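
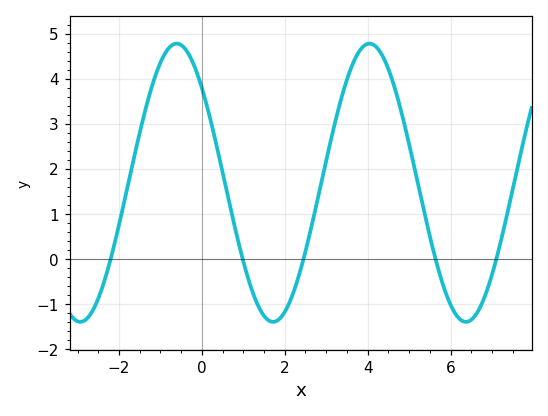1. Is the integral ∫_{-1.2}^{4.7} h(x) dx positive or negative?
positive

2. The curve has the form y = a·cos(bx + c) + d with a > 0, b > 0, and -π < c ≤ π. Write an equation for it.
y = 3.09cos(1.35x + 0.822) + 1.69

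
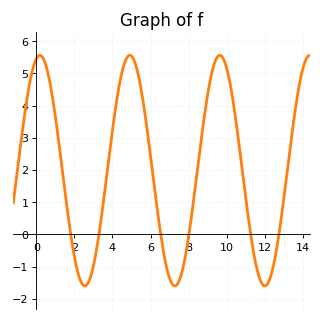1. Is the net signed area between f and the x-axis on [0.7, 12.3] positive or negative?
positive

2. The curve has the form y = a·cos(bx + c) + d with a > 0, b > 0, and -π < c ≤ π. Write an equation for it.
y = 3.58cos(1.33x - 0.25) + 1.98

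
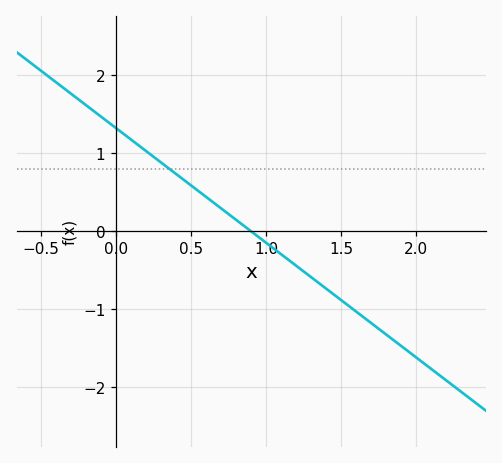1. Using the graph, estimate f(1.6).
-1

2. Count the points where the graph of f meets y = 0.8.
1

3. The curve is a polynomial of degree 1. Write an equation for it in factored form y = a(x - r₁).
y = -1.47(x - 0.9)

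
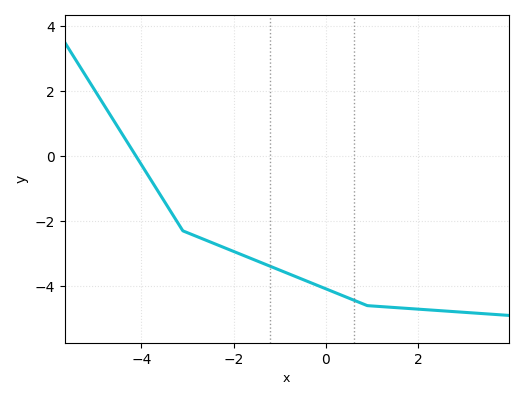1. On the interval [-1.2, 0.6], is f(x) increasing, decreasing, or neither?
decreasing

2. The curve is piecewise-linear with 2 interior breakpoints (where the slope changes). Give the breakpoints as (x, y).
(-3.1, -2.3); (0.9, -4.6)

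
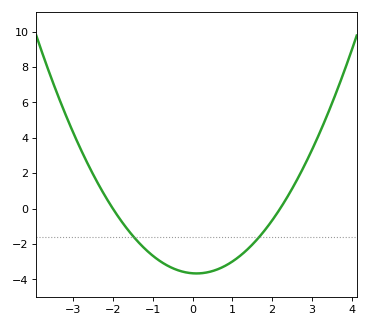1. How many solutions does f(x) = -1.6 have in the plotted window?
2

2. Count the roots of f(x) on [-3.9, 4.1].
2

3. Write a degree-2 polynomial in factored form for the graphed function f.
y = 0.83(x + 2)(x - 2.2)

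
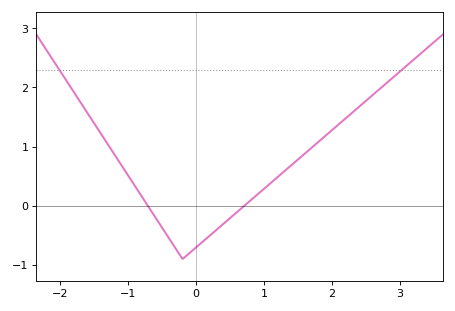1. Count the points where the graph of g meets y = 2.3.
2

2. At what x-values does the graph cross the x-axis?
-0.7, 0.7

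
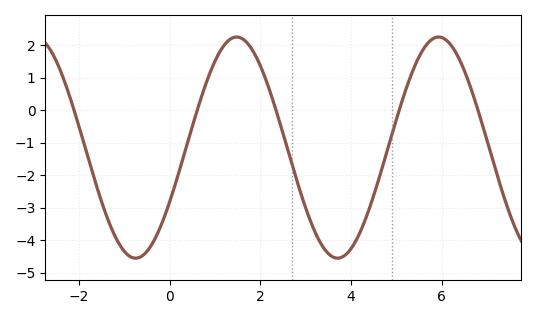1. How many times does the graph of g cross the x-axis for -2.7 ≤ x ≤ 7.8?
5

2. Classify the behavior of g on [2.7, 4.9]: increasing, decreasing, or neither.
neither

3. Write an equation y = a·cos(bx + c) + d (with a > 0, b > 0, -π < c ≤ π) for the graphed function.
y = 3.4cos(1.41x - 2.08) - 1.15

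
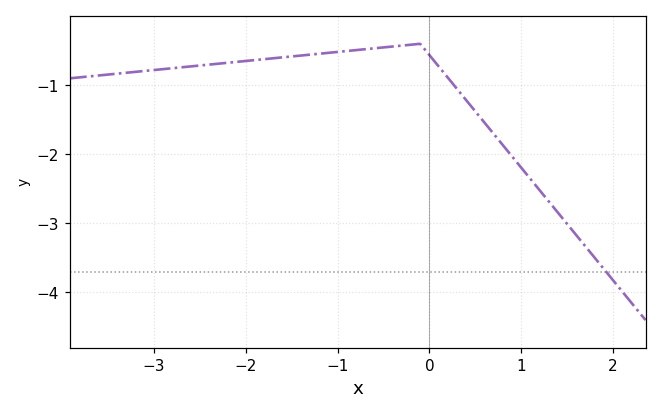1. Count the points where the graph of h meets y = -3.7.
1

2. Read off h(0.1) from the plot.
-0.7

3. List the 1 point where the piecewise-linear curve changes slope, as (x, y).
(-0.1, -0.4)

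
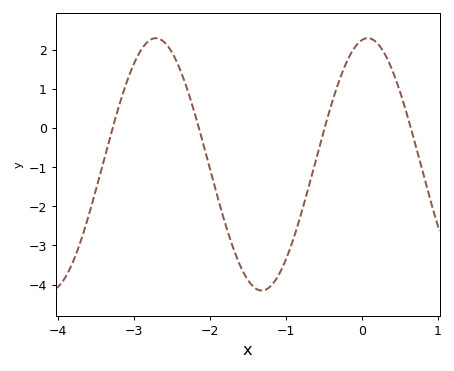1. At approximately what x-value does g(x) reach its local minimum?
-1.3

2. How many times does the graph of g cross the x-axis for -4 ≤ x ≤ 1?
4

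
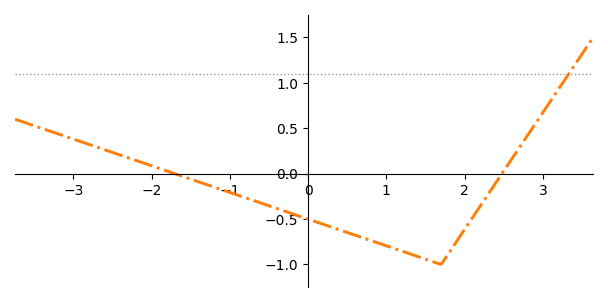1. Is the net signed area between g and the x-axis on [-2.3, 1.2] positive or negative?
negative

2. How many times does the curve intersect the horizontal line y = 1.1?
1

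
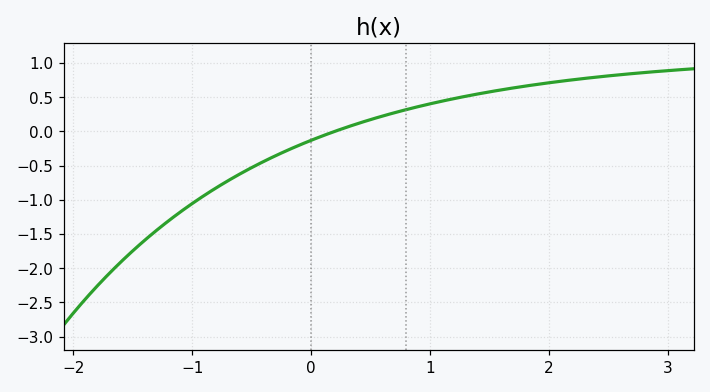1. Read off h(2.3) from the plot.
0.75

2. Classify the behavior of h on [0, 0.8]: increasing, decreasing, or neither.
increasing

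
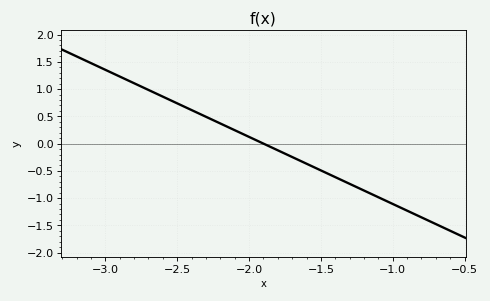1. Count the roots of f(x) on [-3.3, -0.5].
1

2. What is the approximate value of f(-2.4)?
0.615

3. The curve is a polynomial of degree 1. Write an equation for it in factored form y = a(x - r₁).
y = -1.23(x + 1.9)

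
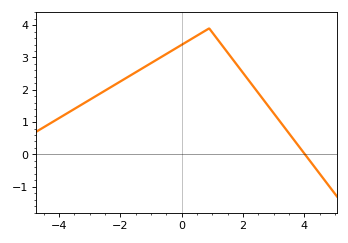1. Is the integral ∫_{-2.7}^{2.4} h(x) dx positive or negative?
positive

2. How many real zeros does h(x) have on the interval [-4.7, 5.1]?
1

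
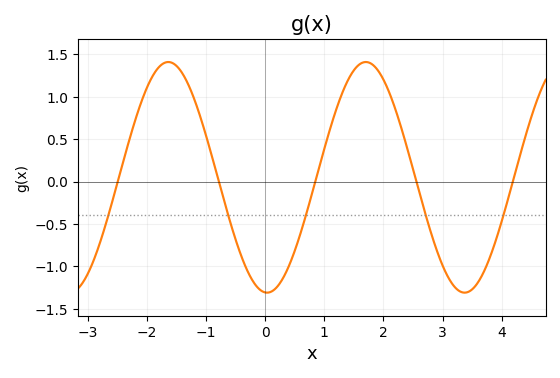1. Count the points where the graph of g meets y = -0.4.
5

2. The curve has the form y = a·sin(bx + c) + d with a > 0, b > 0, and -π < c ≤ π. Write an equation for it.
y = 1.36sin(1.88x - 1.63) + 0.05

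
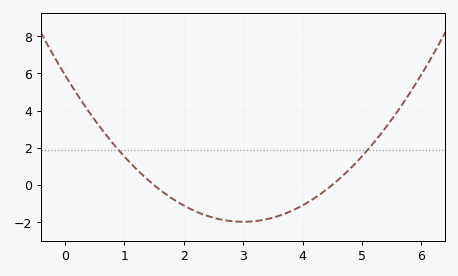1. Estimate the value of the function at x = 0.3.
4.4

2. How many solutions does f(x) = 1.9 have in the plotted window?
2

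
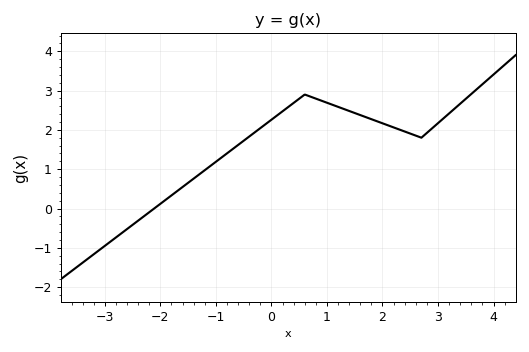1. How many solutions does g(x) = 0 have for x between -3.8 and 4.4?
1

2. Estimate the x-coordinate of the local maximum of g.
0.6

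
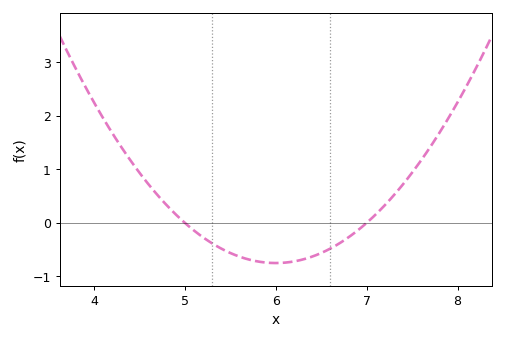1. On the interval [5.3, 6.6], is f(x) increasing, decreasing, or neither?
neither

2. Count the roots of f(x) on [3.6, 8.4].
2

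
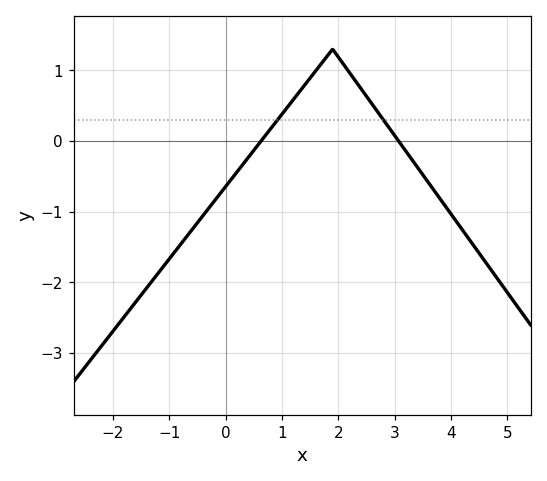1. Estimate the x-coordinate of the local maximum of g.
1.9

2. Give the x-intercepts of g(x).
0.629, 3.07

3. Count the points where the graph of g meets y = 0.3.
2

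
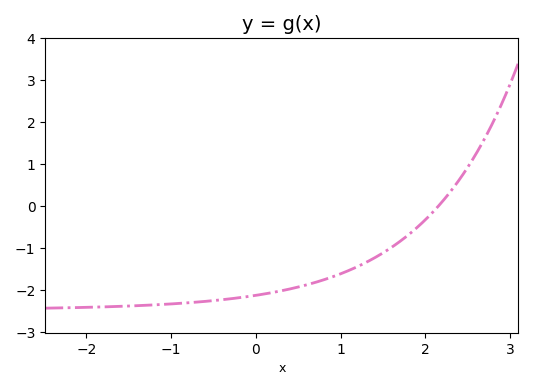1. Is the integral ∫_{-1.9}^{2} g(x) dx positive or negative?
negative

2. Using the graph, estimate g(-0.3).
-2.2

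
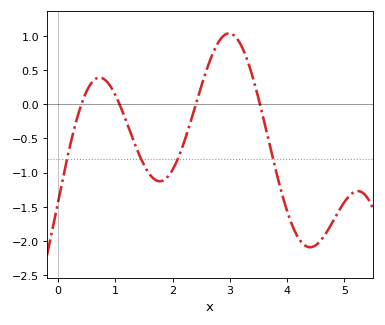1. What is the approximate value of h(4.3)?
-2.06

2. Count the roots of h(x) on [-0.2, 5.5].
4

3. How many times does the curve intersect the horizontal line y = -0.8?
4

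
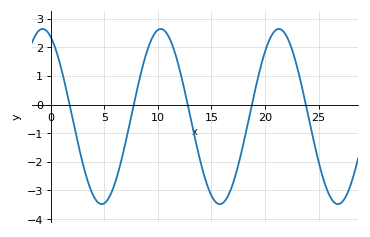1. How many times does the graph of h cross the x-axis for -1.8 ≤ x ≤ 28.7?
5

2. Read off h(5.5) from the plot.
-3.21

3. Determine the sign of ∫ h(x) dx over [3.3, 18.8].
negative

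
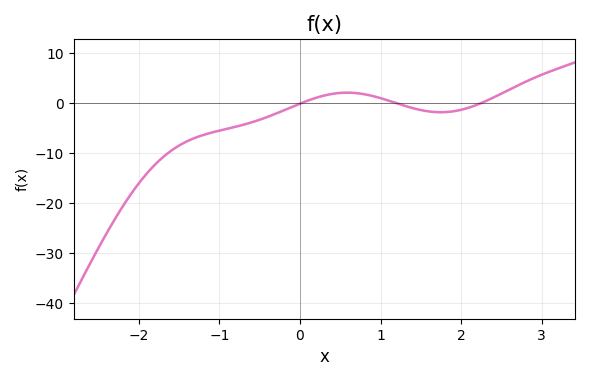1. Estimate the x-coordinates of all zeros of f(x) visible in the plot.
0, 1.2, 2.3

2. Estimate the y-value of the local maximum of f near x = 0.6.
2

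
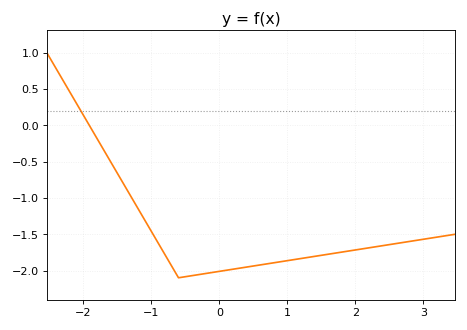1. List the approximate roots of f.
-1.91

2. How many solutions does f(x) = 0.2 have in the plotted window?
1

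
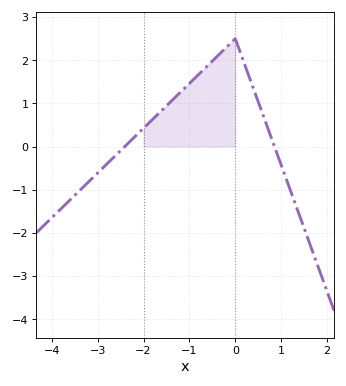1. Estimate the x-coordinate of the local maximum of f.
0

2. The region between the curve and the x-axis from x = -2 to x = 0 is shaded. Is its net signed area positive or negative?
positive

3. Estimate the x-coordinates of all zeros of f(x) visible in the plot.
-2.4, 0.9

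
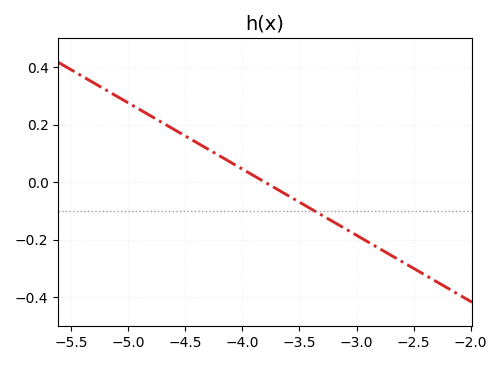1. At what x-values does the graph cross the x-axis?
-3.8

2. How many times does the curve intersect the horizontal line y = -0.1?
1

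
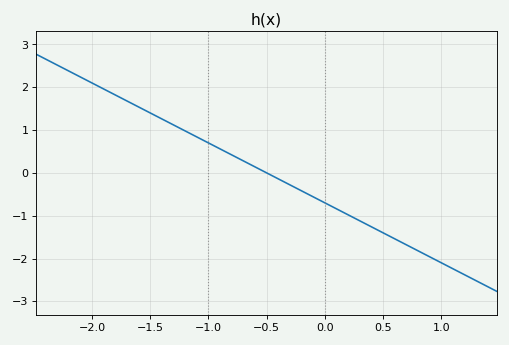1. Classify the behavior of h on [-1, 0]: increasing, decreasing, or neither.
decreasing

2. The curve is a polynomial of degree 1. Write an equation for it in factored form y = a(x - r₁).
y = -1.4(x + 0.5)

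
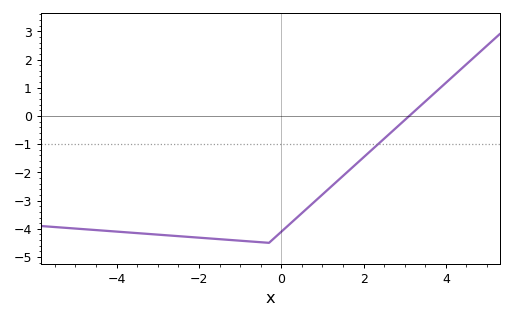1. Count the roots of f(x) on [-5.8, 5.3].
1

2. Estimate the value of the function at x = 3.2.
0.1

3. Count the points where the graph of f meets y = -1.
1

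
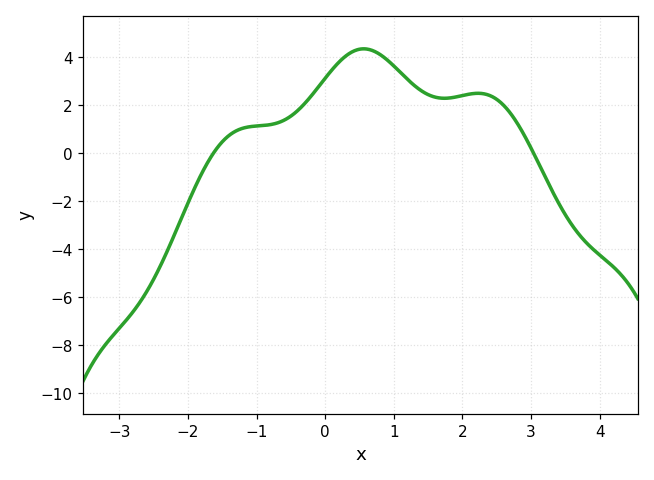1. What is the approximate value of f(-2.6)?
-5.8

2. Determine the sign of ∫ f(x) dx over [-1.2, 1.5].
positive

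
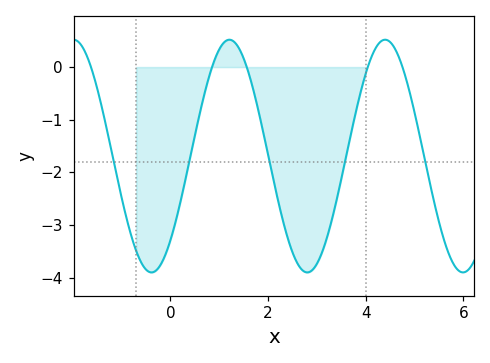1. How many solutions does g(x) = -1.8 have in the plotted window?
5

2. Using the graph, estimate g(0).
-3.29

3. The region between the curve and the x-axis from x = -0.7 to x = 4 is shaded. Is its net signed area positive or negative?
negative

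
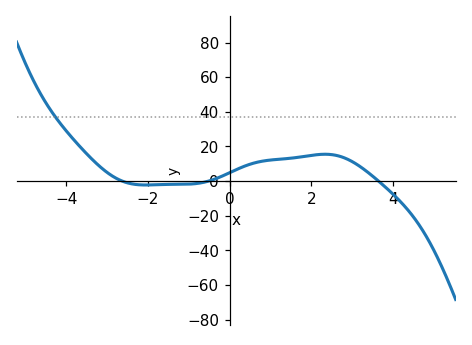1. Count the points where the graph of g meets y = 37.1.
1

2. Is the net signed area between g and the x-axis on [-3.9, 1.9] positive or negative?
positive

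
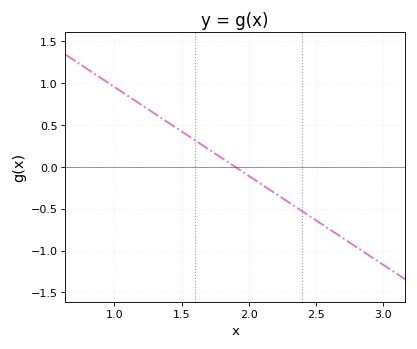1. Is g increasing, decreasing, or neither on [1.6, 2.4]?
decreasing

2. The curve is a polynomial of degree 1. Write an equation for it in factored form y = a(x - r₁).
y = -1.06(x - 1.9)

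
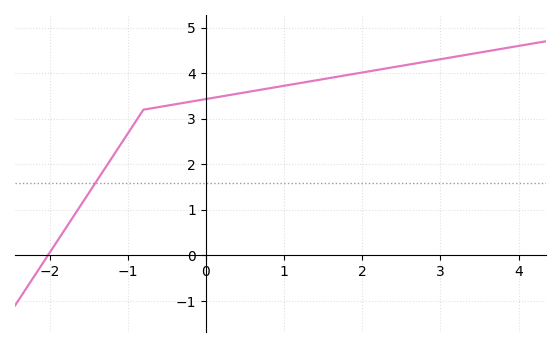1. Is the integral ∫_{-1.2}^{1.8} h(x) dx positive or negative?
positive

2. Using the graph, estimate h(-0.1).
3.4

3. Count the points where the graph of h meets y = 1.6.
1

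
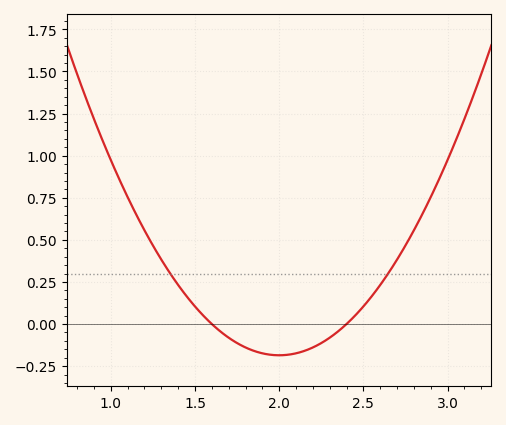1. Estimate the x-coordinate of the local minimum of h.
2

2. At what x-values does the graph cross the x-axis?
1.6, 2.4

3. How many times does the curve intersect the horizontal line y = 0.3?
2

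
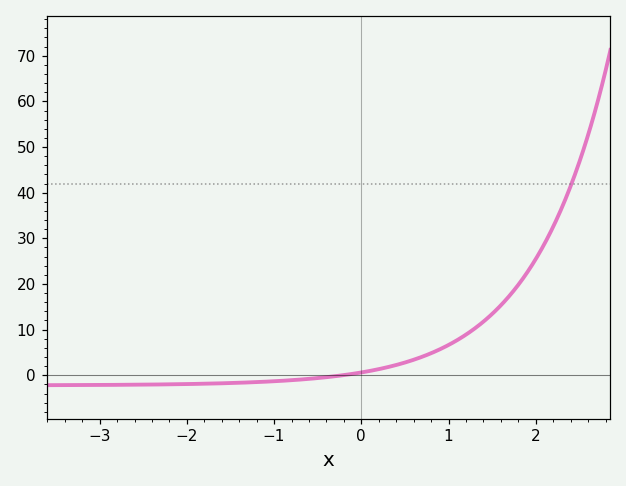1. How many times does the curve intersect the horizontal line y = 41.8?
1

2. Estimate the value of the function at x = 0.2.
1.33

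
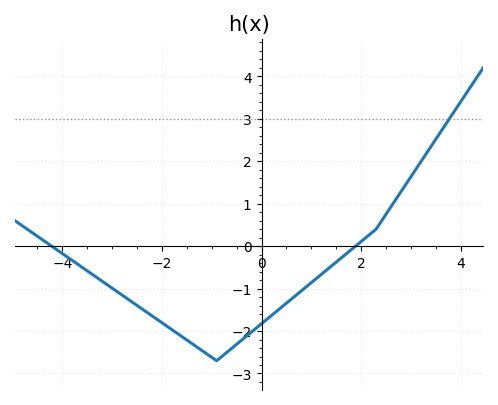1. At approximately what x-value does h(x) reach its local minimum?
-0.898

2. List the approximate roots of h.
-4.21, 1.89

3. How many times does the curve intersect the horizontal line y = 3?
1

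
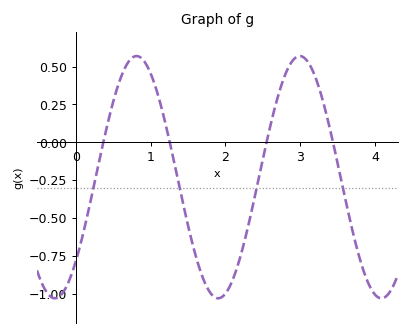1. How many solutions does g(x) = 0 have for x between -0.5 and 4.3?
4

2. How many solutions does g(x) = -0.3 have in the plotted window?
4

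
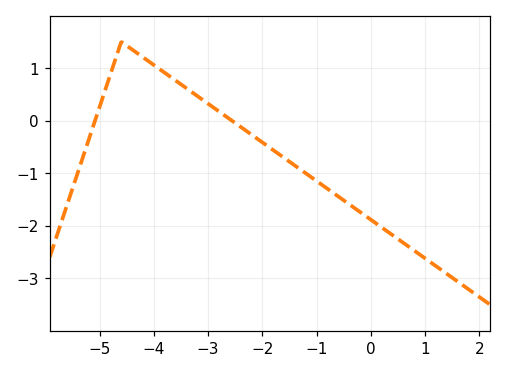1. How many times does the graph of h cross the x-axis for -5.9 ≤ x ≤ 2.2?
2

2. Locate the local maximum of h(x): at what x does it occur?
-4.6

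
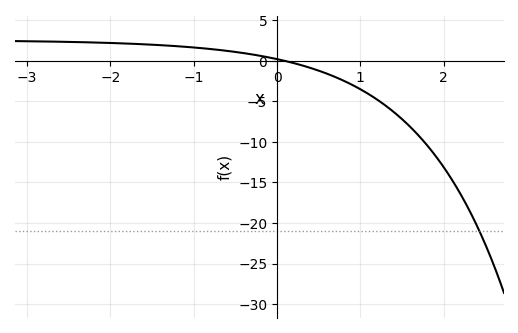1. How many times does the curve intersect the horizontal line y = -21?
1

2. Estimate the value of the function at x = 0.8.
-2.5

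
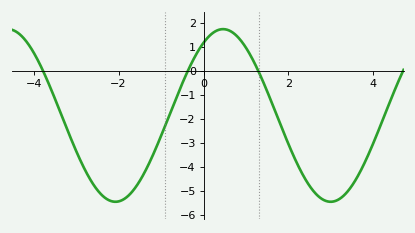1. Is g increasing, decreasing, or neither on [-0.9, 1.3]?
neither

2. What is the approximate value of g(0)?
1.16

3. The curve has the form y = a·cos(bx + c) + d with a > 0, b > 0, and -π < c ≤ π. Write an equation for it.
y = 3.59cos(1.24x - 0.57) - 1.86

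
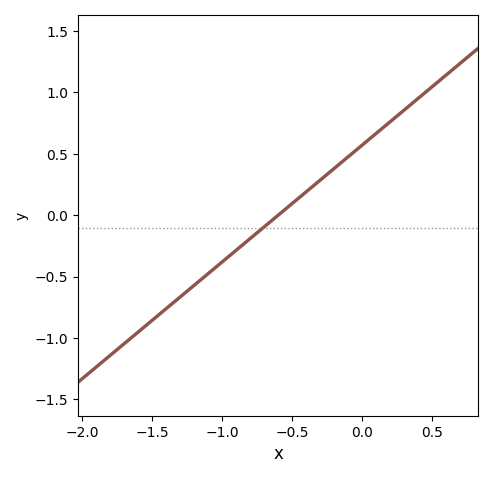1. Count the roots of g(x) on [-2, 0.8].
1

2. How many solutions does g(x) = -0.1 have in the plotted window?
1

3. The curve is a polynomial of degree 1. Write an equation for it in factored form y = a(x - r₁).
y = 0.95(x + 0.6)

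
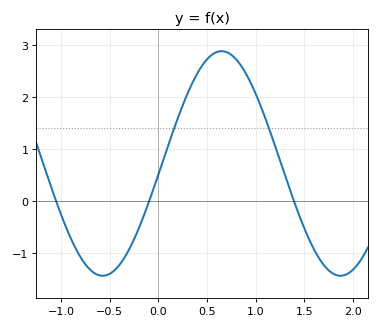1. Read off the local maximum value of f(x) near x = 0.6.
2.9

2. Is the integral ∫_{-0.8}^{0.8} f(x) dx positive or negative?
positive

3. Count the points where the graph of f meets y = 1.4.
2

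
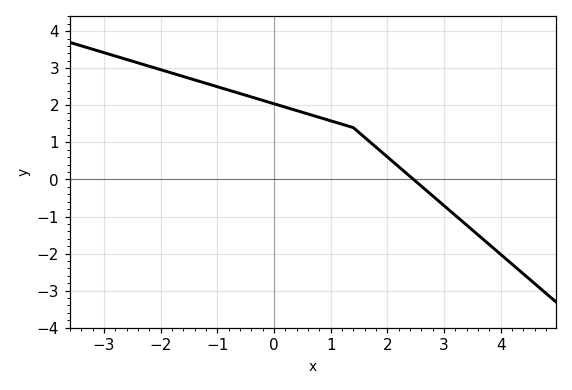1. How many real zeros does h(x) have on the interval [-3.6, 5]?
1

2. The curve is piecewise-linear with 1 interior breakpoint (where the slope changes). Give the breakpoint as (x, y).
(1.4, 1.4)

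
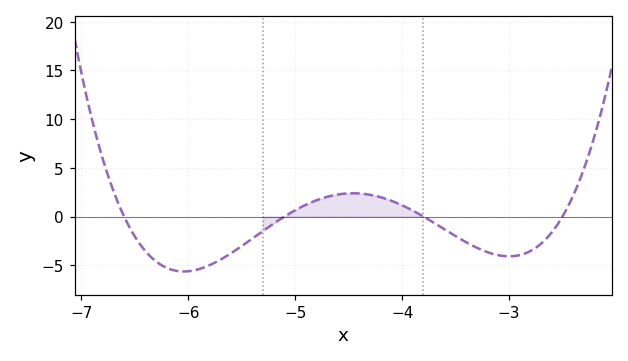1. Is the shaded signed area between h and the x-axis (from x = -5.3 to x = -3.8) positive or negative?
positive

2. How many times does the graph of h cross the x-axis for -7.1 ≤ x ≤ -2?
4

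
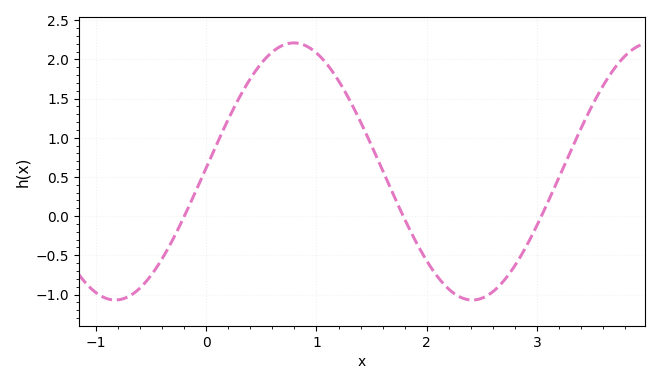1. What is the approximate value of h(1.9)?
-0.321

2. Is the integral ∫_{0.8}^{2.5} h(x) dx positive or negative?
positive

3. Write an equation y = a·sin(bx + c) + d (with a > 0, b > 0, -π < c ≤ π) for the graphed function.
y = 1.64sin(1.94x + 0.03) + 0.57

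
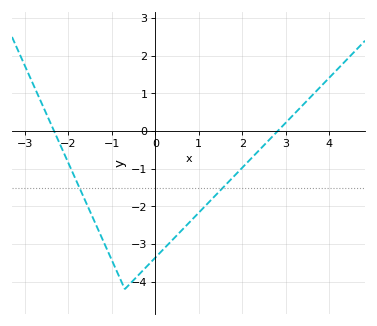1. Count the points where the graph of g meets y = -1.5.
2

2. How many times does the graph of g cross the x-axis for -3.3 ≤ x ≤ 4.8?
2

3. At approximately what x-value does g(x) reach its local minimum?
-0.8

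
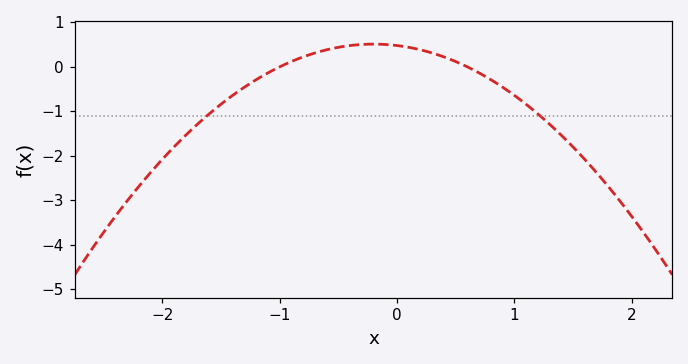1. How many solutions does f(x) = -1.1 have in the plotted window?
2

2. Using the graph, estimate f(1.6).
-2.1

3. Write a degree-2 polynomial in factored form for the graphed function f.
y = -0.8(x + 1)(x - 0.6)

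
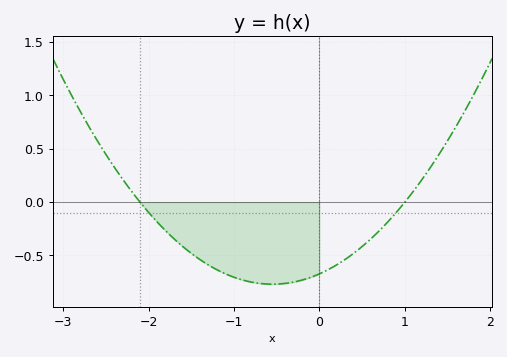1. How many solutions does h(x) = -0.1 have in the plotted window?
2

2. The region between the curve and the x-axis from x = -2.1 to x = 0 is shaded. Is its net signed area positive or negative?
negative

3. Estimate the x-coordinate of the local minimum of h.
-0.6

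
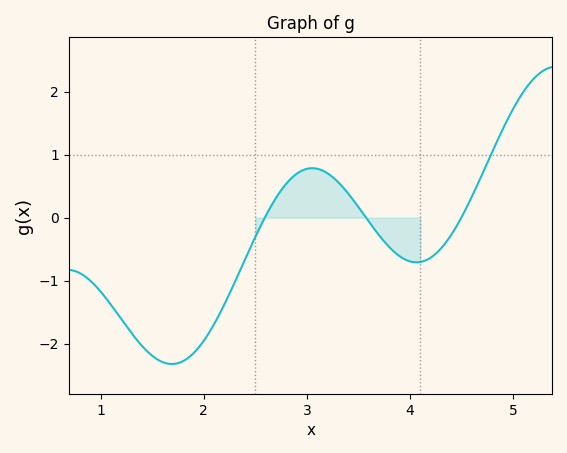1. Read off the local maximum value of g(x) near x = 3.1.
0.8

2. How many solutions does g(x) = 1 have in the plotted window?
1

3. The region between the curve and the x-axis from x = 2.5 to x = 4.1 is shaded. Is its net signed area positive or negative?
positive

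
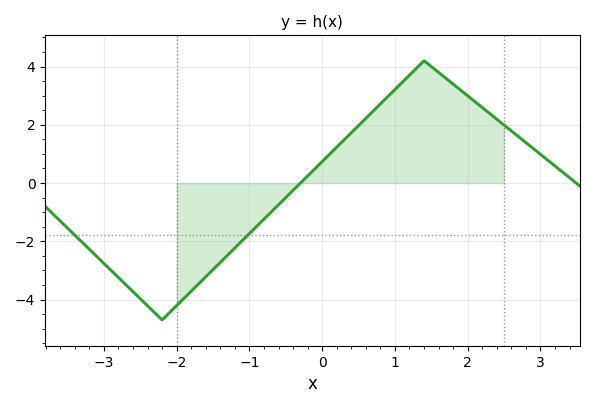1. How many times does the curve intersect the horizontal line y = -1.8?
2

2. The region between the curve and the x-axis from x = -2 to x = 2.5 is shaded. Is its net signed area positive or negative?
positive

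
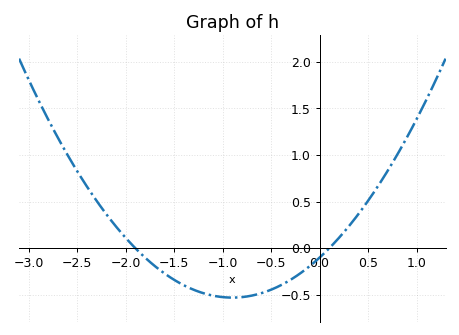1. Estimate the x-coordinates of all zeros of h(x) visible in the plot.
-1.9, 0.1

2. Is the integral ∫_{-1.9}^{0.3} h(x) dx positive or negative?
negative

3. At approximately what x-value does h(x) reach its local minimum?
-0.9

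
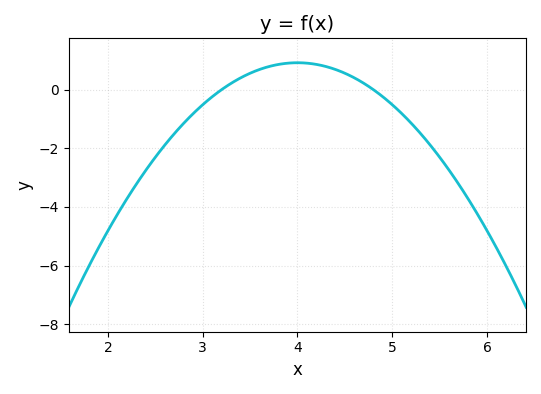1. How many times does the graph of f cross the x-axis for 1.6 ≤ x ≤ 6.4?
2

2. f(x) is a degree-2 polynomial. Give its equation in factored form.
y = -1.43(x - 3.2)(x - 4.8)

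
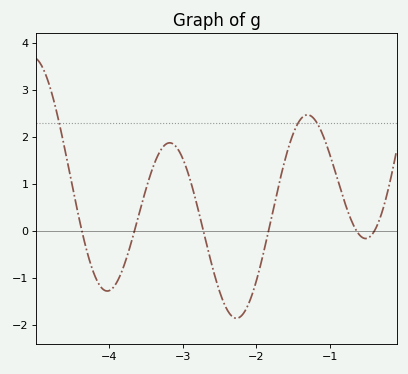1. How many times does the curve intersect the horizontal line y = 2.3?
3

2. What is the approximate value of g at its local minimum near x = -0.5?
-0.154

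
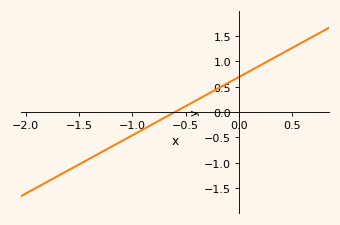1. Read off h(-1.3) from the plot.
-0.8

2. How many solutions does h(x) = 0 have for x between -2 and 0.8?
1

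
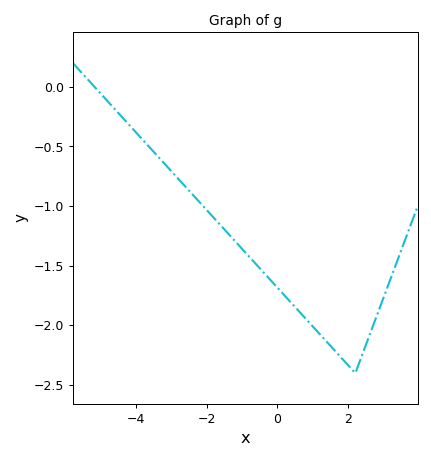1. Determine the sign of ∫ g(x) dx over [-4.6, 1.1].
negative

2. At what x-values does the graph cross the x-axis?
-5.2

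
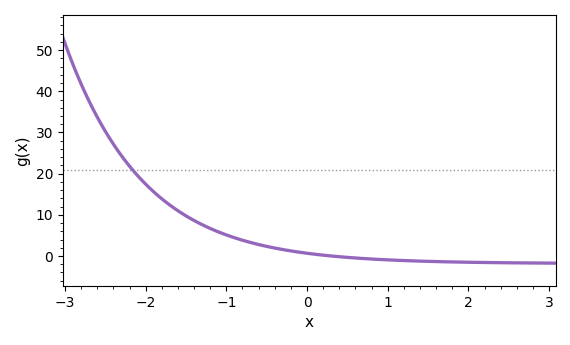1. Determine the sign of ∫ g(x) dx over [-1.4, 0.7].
positive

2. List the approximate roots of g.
0.299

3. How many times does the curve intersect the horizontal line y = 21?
1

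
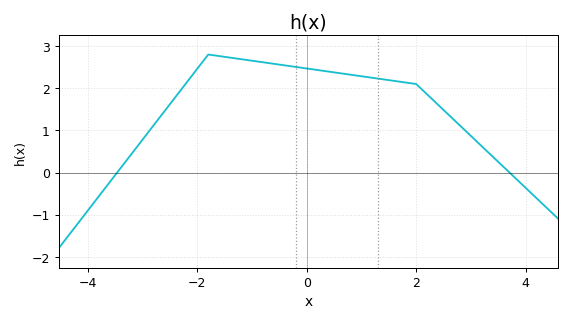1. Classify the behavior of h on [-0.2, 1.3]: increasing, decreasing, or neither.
decreasing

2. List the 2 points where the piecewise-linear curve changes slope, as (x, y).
(-1.8, 2.8); (2, 2.1)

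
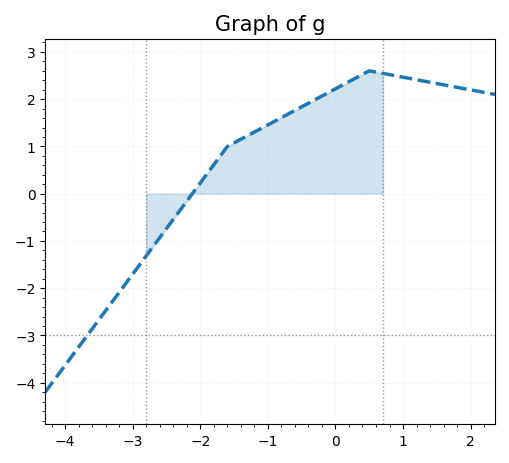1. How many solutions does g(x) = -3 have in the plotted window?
1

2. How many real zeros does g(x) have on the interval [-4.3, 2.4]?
1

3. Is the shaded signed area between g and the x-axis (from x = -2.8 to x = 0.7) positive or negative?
positive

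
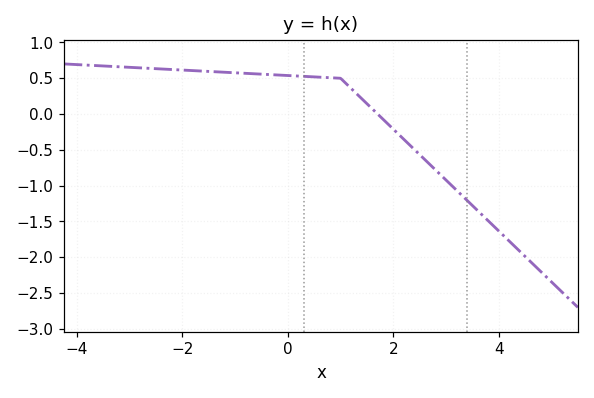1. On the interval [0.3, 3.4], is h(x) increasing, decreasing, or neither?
decreasing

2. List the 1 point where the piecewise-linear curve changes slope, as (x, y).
(1, 0.5)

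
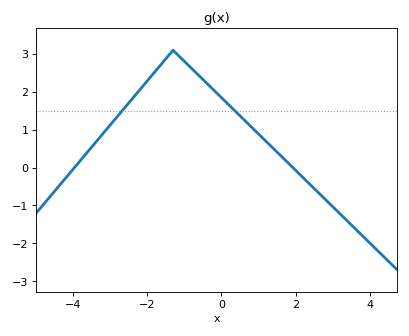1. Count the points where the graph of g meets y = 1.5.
2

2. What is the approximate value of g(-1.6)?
2.7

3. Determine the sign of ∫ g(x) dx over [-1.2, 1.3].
positive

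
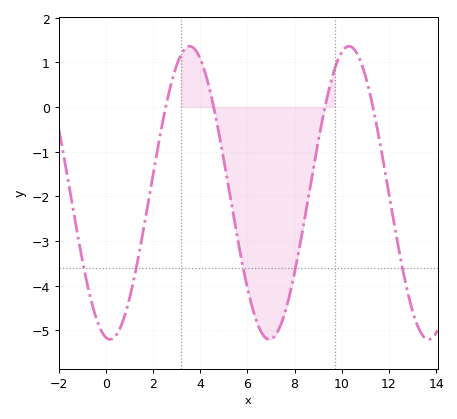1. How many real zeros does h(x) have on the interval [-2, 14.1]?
4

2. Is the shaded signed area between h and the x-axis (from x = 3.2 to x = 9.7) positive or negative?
negative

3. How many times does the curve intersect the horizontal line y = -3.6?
5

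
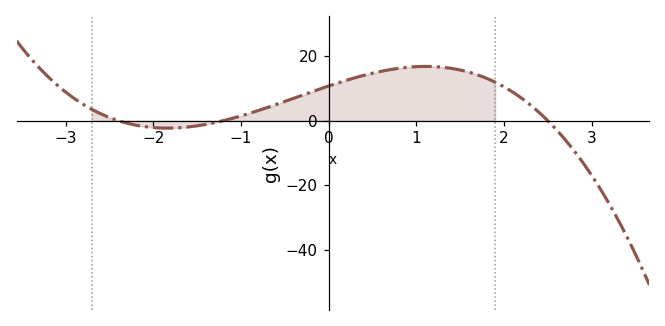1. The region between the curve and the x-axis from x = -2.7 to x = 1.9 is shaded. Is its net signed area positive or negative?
positive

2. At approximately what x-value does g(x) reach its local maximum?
1.1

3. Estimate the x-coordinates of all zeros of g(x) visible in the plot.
-2.4, -1.2, 2.5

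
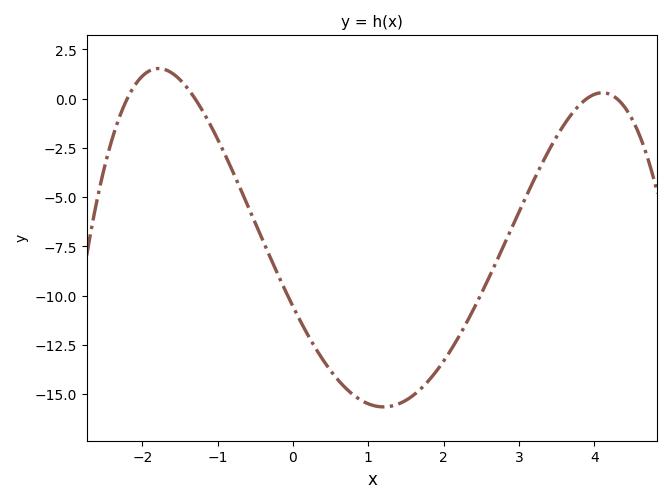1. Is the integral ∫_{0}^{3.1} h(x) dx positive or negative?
negative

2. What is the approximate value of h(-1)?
-2.06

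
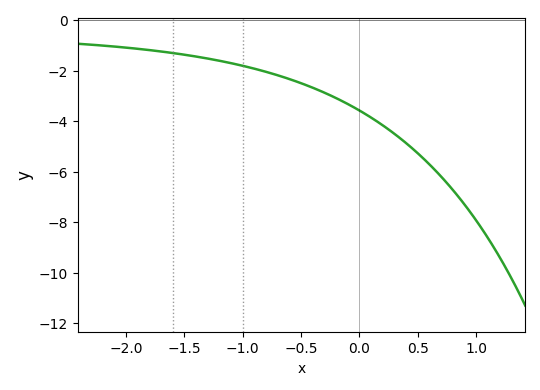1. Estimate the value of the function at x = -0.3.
-2.87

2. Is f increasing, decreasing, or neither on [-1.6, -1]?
decreasing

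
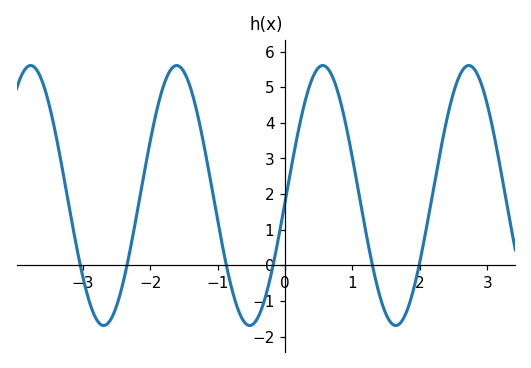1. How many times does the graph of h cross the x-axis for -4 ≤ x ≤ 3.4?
6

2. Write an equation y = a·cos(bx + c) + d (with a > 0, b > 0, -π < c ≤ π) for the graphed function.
y = 3.65cos(2.9x - 1.62) + 1.96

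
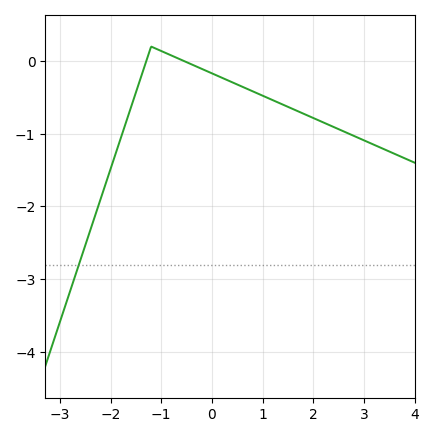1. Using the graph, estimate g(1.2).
-0.537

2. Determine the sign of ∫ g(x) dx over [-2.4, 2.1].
negative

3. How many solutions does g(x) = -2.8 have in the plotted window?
1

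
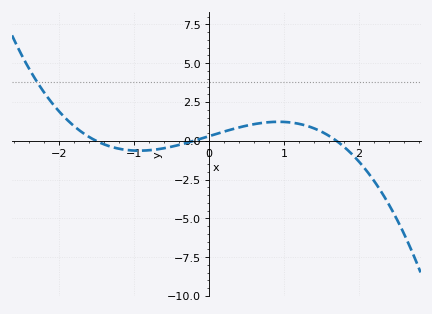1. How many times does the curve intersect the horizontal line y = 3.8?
1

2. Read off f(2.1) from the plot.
-1.92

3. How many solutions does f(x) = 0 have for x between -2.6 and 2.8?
3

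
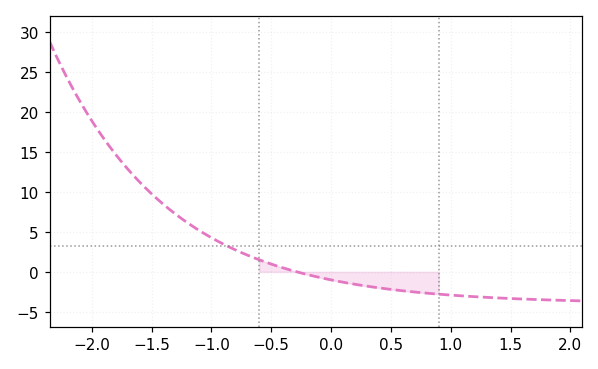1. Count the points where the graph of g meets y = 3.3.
1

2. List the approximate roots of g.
-0.284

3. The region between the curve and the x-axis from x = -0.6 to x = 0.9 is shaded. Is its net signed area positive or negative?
negative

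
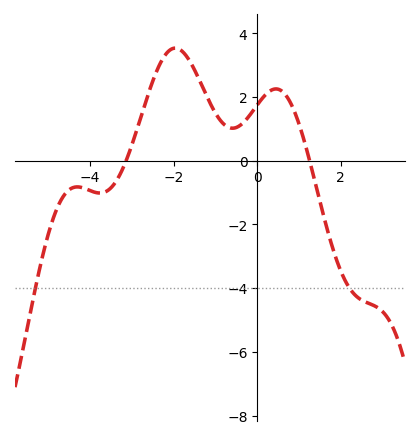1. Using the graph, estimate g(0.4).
2.2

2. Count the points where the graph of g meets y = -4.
2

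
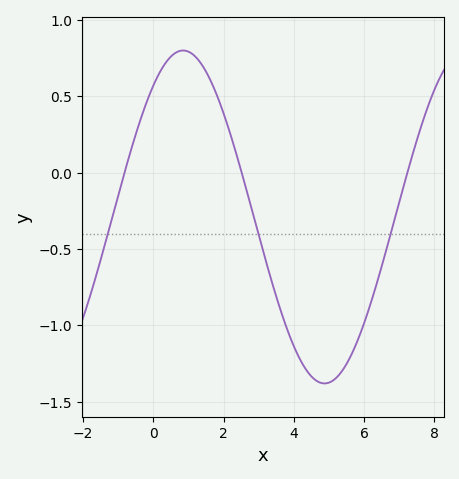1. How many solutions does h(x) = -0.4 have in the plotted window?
3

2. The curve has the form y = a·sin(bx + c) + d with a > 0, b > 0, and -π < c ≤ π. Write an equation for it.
y = 1.09sin(0.78x + 0.91) - 0.29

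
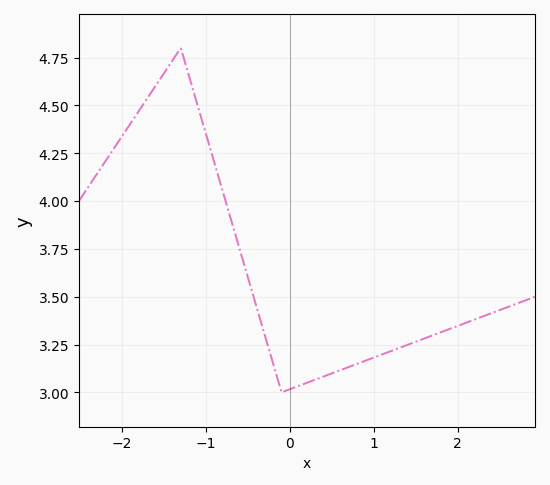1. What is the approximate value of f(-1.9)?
4.4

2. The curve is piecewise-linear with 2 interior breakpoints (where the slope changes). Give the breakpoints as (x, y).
(-1.3, 4.8); (-0.1, 3)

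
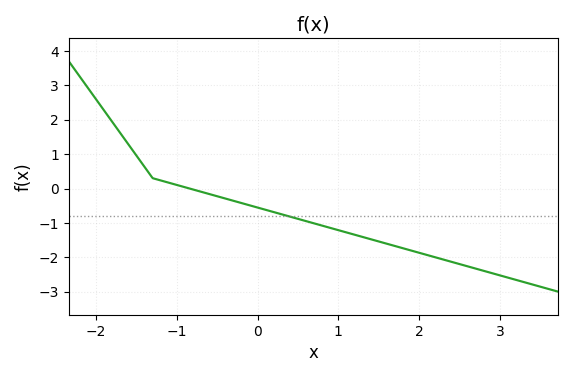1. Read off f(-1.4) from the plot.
0.6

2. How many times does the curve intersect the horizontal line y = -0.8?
1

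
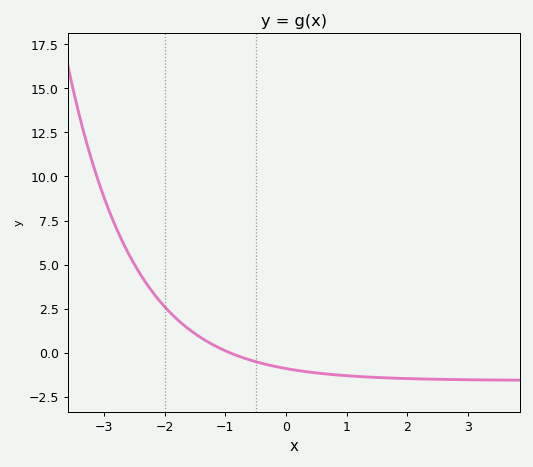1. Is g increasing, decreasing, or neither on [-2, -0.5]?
decreasing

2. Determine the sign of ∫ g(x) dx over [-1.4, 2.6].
negative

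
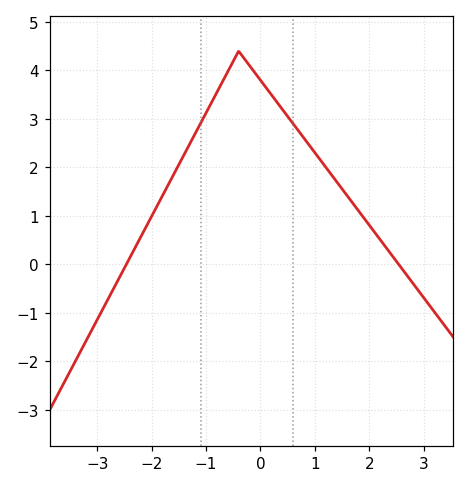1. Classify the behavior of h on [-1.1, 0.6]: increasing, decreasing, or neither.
neither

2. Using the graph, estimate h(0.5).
3.05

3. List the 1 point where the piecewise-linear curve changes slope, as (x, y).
(-0.4, 4.4)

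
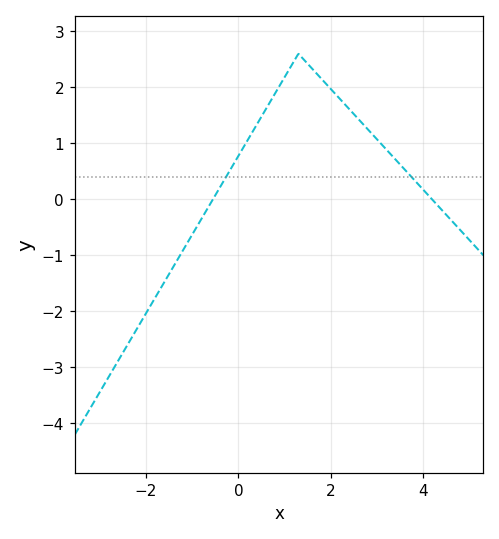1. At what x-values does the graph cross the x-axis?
-0.55, 4.19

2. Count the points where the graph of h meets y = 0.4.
2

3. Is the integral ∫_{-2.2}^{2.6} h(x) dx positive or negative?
positive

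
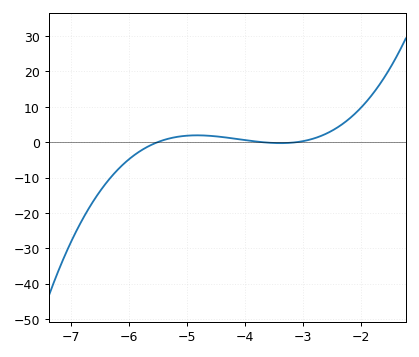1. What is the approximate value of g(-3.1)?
0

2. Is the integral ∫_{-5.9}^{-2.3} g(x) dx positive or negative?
positive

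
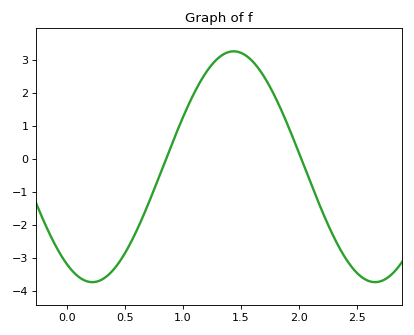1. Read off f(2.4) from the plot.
-3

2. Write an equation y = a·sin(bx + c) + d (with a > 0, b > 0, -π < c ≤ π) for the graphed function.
y = 3.5sin(2.6x - 2.1) - 0.24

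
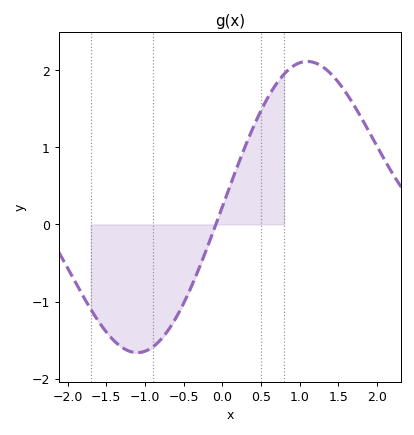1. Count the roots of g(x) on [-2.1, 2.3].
1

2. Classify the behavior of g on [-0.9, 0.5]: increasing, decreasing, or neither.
increasing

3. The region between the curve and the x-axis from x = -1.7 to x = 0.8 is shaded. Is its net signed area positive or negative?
negative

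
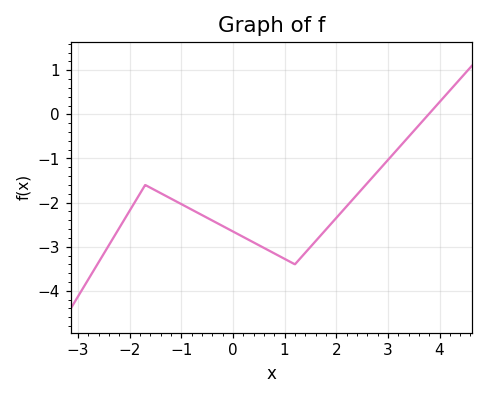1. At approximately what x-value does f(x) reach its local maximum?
-1.7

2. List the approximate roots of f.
3.79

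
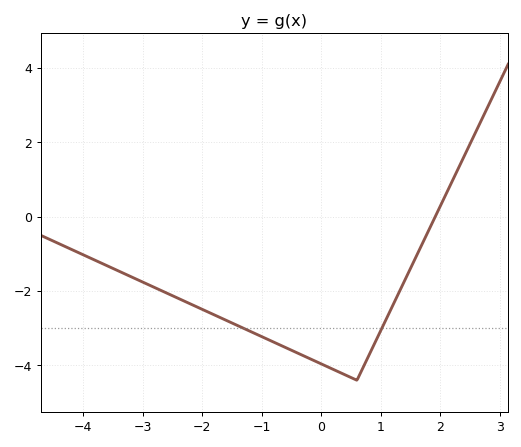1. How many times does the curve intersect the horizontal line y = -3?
2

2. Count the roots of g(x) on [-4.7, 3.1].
1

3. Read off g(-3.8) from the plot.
-1.2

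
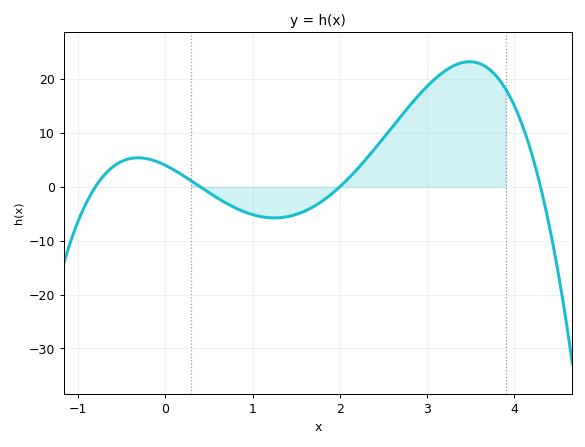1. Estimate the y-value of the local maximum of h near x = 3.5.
23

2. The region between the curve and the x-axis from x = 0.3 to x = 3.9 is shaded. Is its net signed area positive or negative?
positive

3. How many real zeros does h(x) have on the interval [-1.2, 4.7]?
4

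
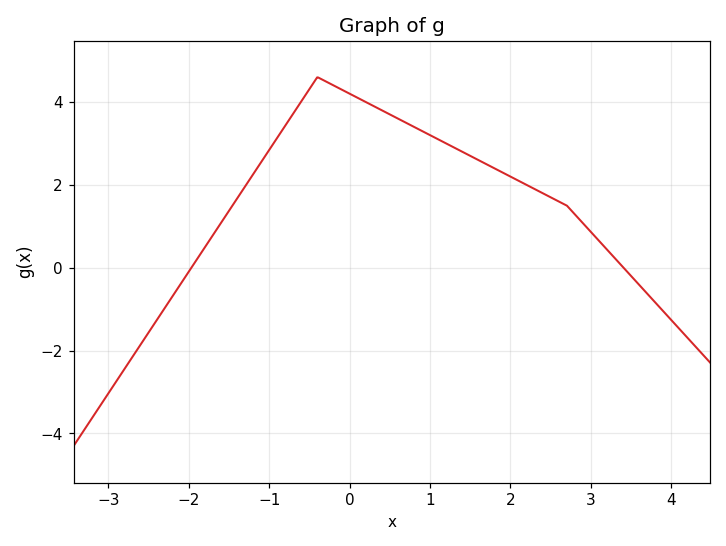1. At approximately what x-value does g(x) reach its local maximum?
-0.397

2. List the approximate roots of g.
-1.97, 3.4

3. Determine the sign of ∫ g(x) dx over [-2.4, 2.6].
positive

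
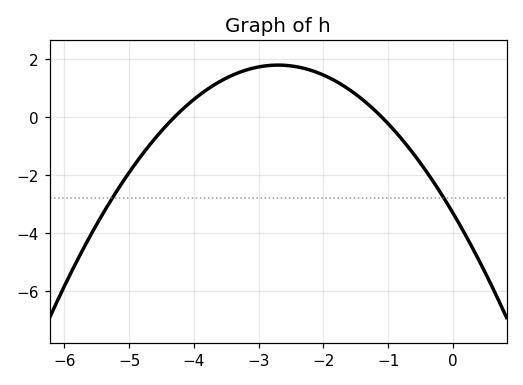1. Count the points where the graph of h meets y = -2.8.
2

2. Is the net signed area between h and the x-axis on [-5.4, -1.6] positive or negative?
positive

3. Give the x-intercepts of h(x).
-4.3, -1.1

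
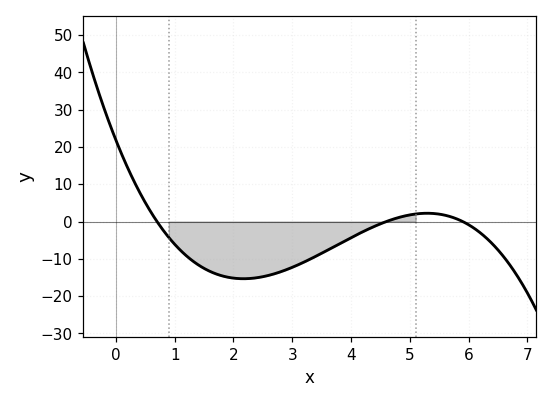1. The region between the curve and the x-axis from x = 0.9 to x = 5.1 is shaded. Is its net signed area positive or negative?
negative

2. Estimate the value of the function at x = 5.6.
2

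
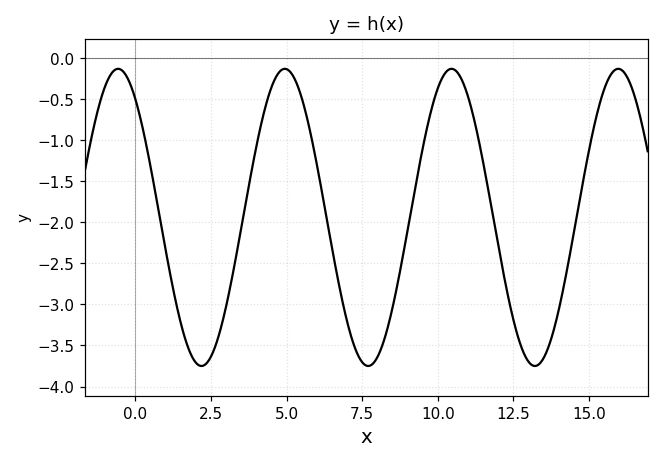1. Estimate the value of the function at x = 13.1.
-3.74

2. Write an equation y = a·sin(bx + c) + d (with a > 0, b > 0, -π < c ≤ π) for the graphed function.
y = 1.81sin(1.14x + 2.22) - 1.94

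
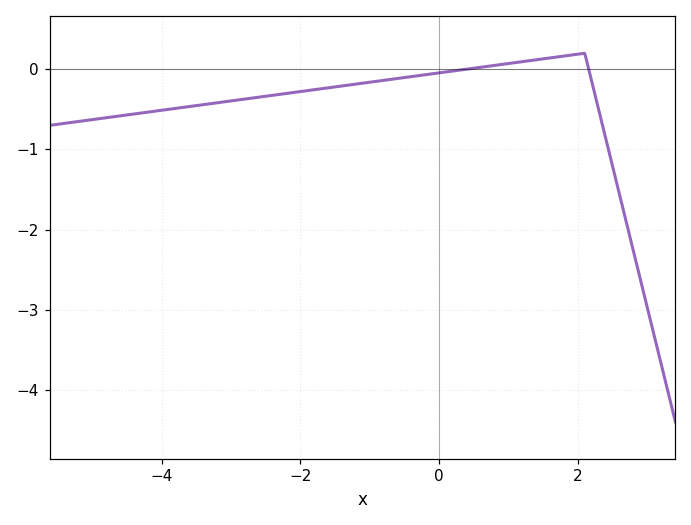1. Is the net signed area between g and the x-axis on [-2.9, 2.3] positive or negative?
negative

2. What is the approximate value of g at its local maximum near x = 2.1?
0.2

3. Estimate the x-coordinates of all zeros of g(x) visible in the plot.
0.386, 2.16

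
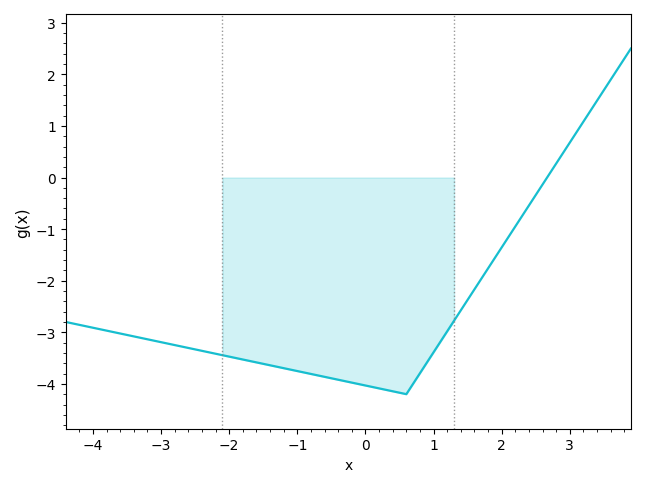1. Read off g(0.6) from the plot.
-4.2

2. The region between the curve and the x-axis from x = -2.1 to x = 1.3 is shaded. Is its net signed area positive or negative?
negative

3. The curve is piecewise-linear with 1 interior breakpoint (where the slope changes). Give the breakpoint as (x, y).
(0.6, -4.2)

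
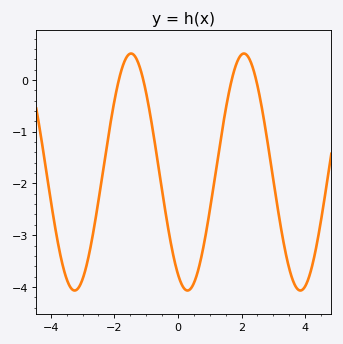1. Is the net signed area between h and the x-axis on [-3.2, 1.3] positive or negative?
negative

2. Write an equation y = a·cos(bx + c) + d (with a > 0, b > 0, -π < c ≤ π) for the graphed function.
y = 2.29cos(1.77x + 2.61) - 1.78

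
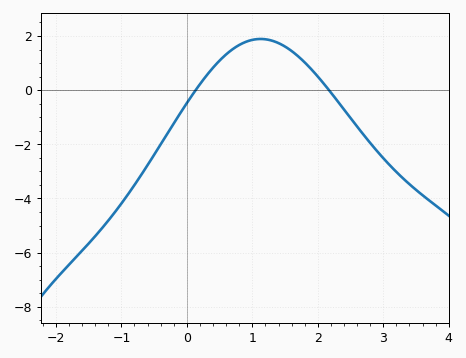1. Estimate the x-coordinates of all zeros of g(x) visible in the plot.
0.134, 2.17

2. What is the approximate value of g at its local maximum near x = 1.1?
1.89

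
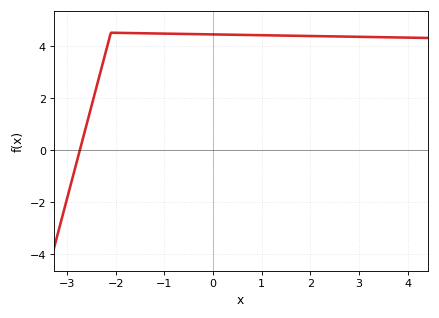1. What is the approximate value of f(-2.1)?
4.4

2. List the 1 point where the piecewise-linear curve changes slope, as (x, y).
(-2.1, 4.5)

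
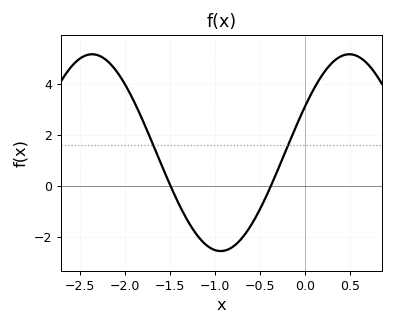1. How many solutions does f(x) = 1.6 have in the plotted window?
2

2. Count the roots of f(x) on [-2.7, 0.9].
2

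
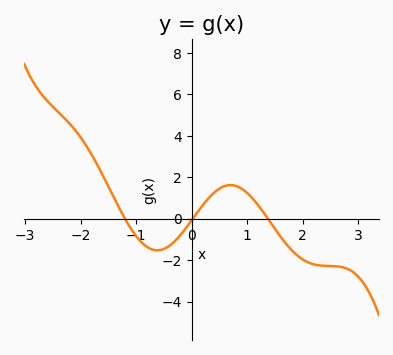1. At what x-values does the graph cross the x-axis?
-1.2, 0.018, 1.37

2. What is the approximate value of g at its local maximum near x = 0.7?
1.62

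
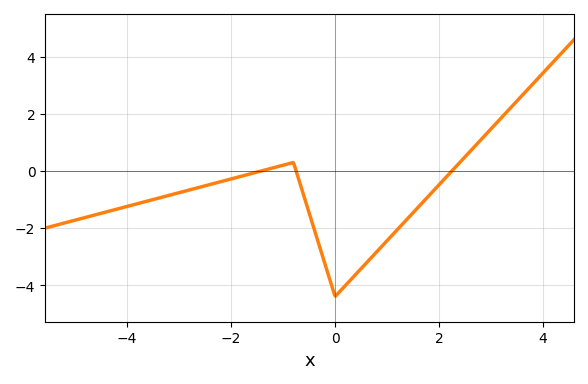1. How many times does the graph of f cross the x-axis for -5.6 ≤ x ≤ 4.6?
3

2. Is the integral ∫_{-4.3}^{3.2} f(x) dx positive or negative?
negative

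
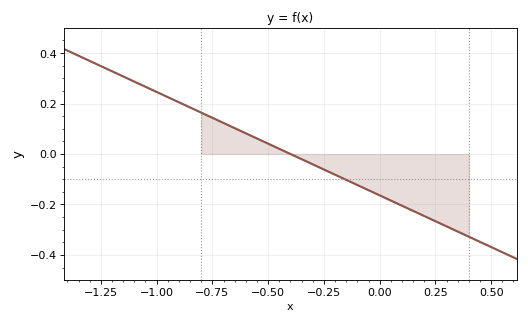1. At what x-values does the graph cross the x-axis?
-0.4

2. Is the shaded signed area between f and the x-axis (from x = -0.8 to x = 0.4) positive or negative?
negative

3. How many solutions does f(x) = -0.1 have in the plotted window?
1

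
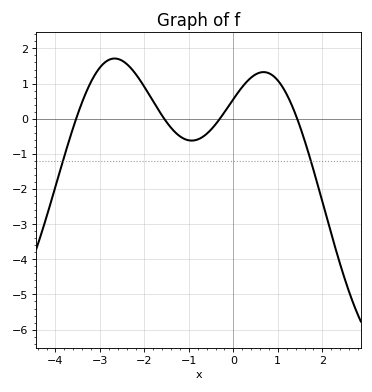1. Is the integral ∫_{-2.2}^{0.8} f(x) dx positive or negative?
positive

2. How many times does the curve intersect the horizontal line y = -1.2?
2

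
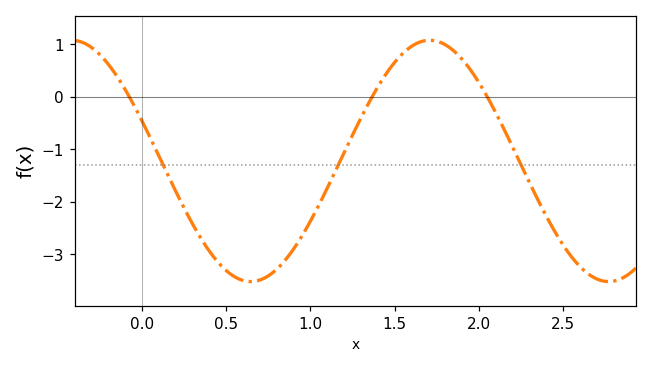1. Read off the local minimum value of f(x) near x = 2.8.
-3.5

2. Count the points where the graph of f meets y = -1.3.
3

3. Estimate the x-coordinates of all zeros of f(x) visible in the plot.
-0.1, 1.35, 2.05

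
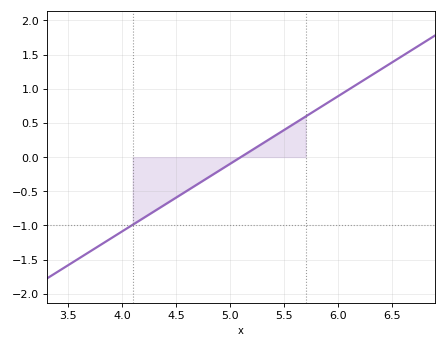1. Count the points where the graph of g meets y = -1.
1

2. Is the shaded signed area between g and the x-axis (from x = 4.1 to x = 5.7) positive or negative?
negative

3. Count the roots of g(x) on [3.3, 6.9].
1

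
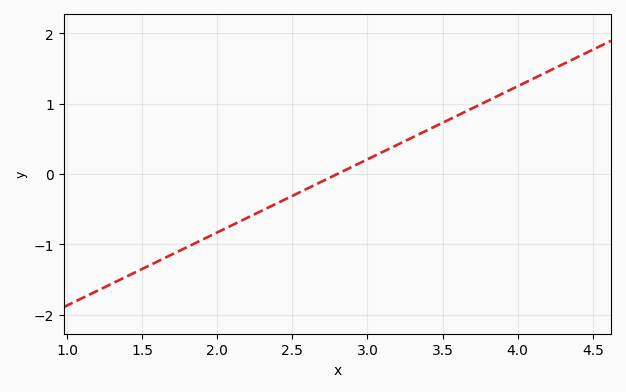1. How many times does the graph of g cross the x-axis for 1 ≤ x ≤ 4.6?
1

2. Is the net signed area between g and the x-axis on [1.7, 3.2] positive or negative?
negative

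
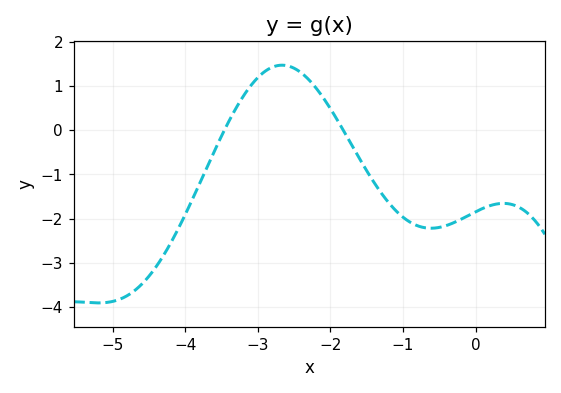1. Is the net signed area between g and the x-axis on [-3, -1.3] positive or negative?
positive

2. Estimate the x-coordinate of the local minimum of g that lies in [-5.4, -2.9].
-5.2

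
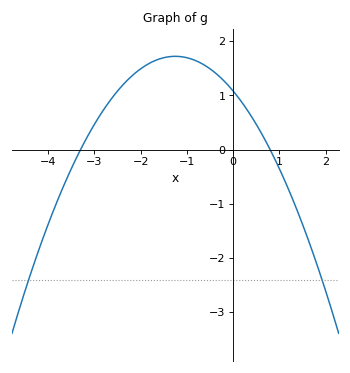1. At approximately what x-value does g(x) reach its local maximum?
-1.25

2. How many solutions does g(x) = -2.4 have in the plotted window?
2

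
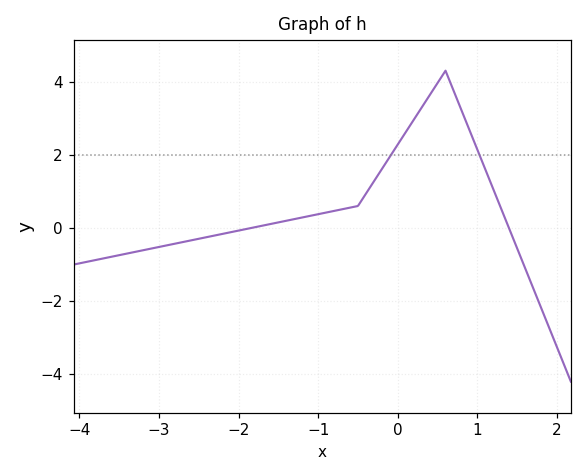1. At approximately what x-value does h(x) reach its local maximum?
0.601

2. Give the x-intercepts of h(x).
-1.84, 1.4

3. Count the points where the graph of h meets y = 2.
2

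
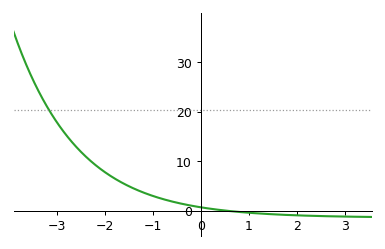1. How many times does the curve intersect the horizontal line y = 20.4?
1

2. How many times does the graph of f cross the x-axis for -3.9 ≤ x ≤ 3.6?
1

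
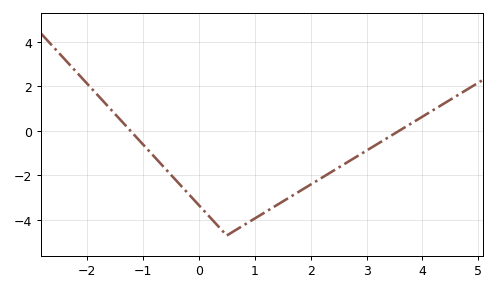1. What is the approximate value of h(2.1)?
-2.2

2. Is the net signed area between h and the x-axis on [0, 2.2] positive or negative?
negative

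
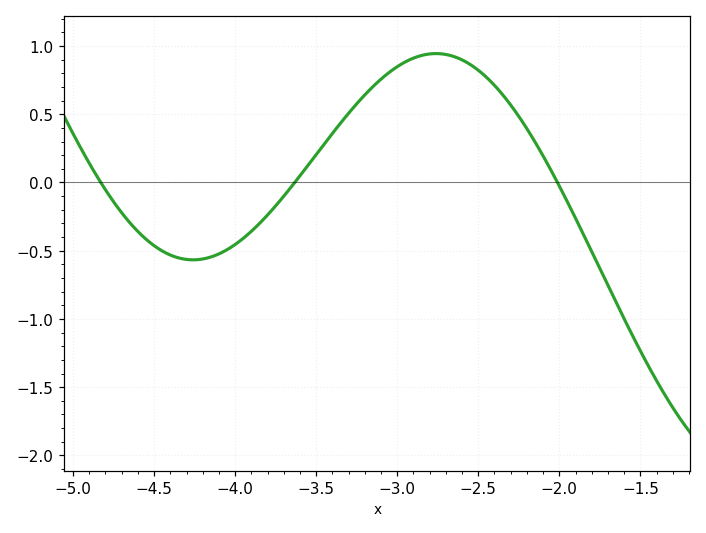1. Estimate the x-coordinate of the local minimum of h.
-4.3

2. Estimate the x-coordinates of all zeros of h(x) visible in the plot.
-4.8, -3.6, -2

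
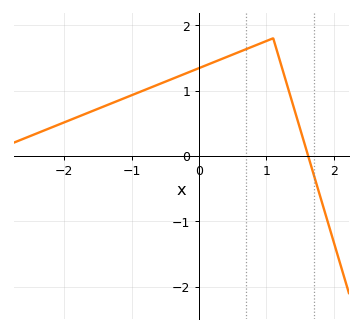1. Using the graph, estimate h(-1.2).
0.8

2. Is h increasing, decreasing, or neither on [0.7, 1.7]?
neither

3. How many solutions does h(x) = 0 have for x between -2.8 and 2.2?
1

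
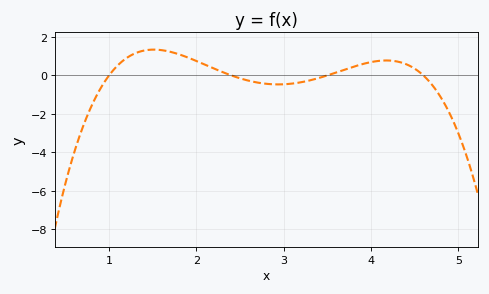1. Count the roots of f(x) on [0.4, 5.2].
4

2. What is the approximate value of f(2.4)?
0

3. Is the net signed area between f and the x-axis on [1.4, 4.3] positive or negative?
positive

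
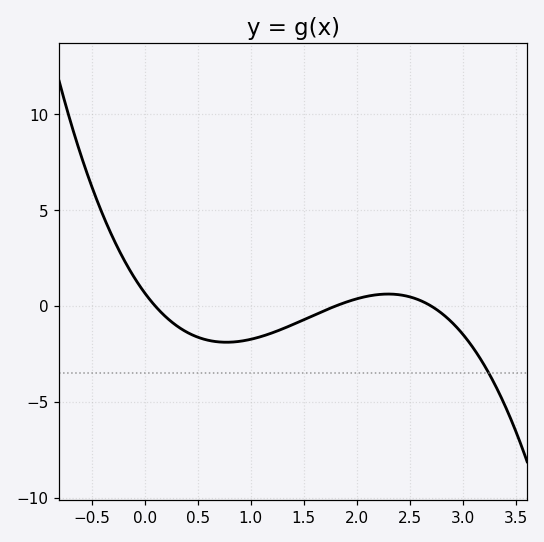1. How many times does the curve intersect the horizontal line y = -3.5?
1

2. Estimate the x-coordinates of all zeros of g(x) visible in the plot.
0.1, 1.8, 2.7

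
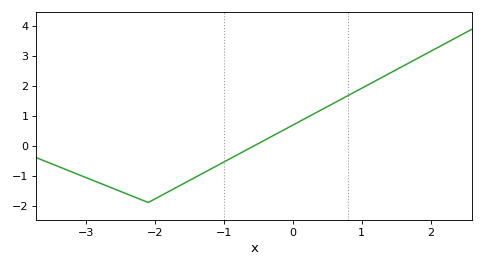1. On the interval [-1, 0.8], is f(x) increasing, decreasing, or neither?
increasing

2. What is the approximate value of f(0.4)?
1.18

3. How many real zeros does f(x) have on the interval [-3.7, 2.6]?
1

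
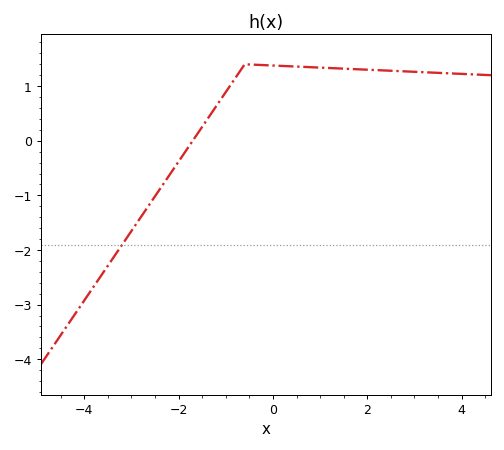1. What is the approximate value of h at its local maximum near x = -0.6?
1.4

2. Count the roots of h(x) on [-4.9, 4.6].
1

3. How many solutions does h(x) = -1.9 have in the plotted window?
1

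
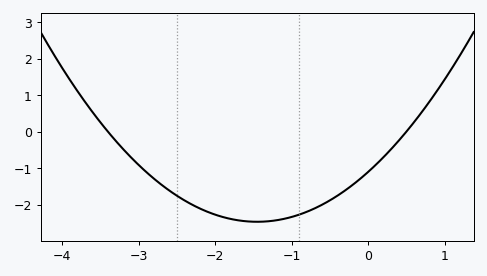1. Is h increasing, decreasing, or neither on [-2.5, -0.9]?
neither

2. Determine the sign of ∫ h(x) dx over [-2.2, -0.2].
negative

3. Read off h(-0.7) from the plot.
-2.11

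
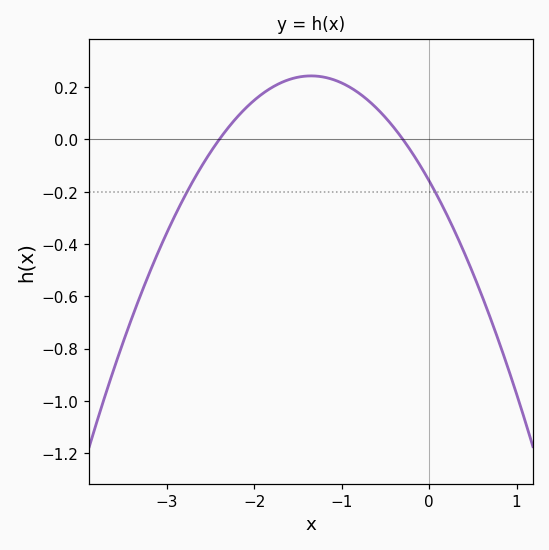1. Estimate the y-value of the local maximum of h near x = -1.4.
0.243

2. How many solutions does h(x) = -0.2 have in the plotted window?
2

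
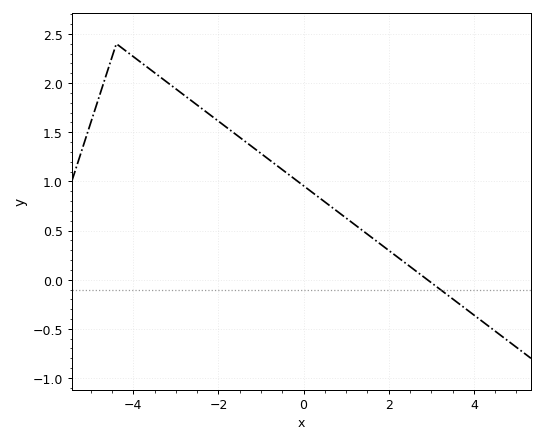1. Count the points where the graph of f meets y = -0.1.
1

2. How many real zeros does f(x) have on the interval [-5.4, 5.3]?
1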